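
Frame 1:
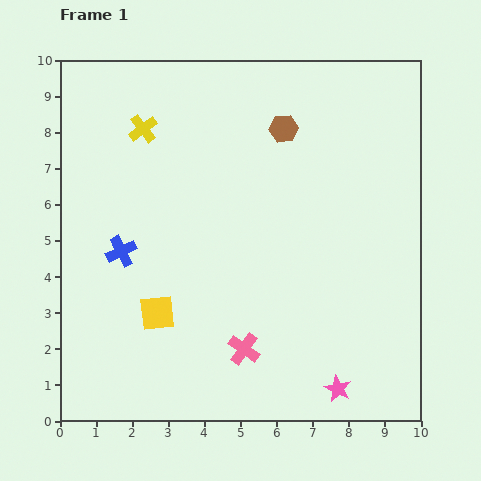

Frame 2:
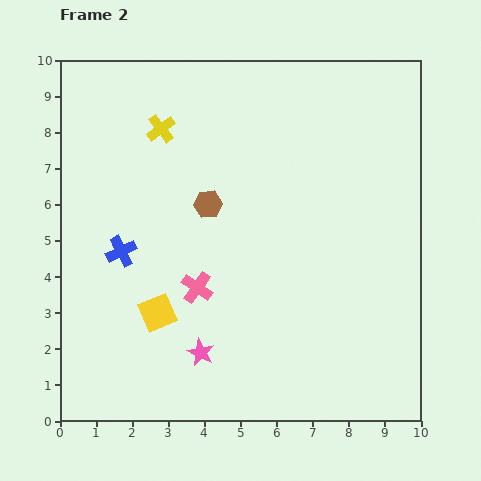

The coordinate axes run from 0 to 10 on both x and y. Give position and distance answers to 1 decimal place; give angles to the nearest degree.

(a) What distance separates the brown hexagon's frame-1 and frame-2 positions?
3.0

The brown hexagon moved from (6.2, 8.1) to (4.1, 6.0), a distance of √(2.1² + 2.1²) ≈ 3.0.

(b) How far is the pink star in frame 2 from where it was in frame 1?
3.9

The pink star moved from (7.7, 0.9) to (3.9, 1.9), a distance of √(3.8² + 1.0²) ≈ 3.9.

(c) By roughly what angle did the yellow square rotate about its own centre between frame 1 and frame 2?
17° counter-clockwise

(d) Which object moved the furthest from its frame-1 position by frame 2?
the pink star

(moved 3.9; next 3.0)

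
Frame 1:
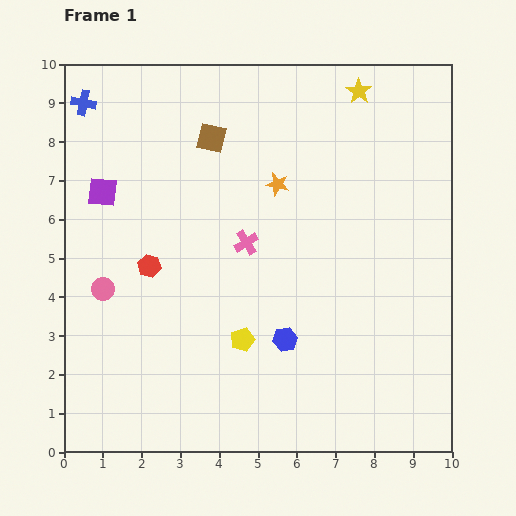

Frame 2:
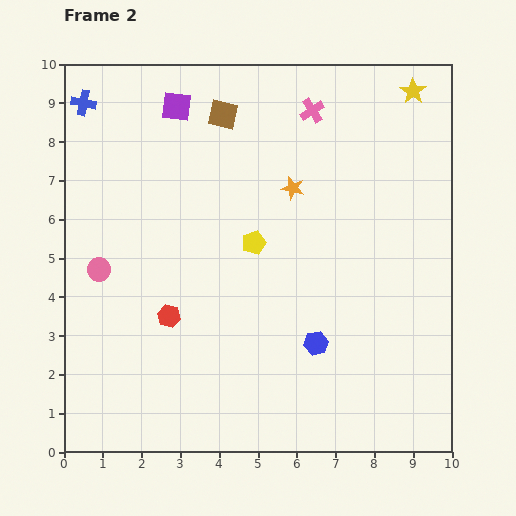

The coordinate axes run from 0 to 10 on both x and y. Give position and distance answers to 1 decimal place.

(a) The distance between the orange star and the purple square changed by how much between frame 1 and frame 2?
-0.8

Distance in frame 1: 4.5. Distance in frame 2: 3.7.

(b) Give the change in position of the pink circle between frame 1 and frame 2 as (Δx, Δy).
(-0.1, 0.5)

The pink circle was at (1.0, 4.2) in frame 1 and (0.9, 4.7) in frame 2.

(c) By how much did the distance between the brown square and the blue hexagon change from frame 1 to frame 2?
+0.9

Distance in frame 1: 5.5. Distance in frame 2: 6.4.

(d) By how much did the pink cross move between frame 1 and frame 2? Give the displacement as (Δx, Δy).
(1.7, 3.4)

The pink cross was at (4.7, 5.4) in frame 1 and (6.4, 8.8) in frame 2.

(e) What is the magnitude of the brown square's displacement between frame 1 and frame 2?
0.7

The brown square moved from (3.8, 8.1) to (4.1, 8.7), a distance of √(0.3² + 0.6²) ≈ 0.7.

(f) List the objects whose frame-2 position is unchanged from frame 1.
the blue cross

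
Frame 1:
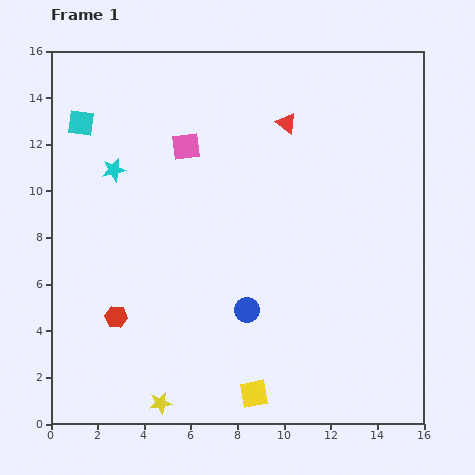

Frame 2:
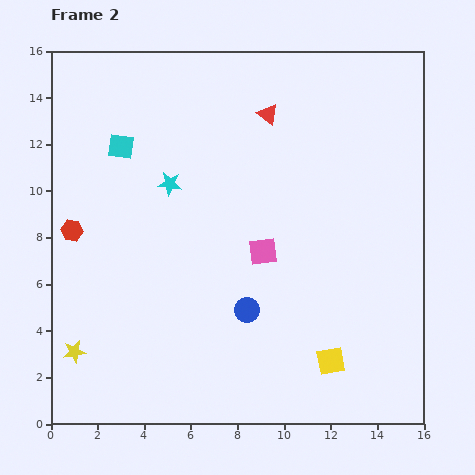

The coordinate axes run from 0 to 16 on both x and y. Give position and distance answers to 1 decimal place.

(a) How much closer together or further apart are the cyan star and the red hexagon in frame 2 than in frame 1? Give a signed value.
-1.6

Distance in frame 1: 6.3. Distance in frame 2: 4.7.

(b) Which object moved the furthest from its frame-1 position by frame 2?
the pink square

(moved 5.6; next 4.3)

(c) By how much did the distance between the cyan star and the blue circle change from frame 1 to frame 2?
-2.0

Distance in frame 1: 8.3. Distance in frame 2: 6.3.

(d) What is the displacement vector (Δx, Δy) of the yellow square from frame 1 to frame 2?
(3.3, 1.4)

The yellow square was at (8.7, 1.3) in frame 1 and (12.0, 2.7) in frame 2.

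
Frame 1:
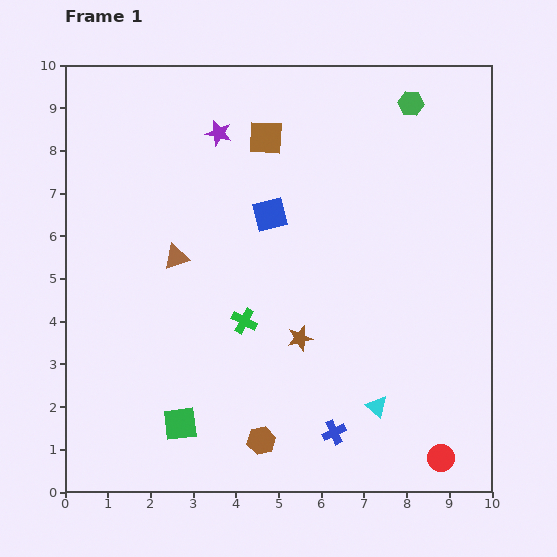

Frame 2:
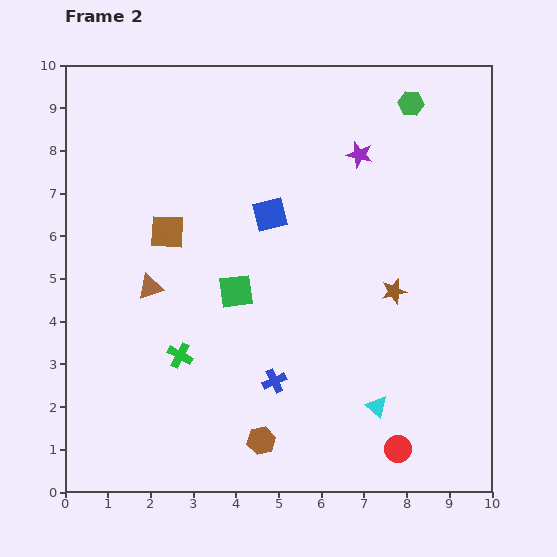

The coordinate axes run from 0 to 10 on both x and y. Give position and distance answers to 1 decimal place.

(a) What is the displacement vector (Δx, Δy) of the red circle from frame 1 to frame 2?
(-1.0, 0.2)

The red circle was at (8.8, 0.8) in frame 1 and (7.8, 1.0) in frame 2.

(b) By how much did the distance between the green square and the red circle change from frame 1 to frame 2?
-0.9

Distance in frame 1: 6.2. Distance in frame 2: 5.3.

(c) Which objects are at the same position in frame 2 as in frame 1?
the cyan triangle, the brown hexagon, the blue square, the green hexagon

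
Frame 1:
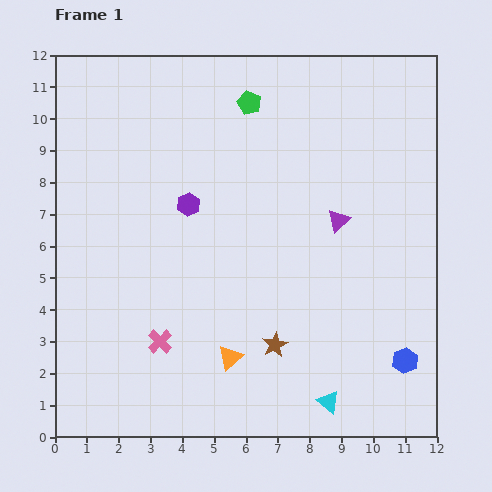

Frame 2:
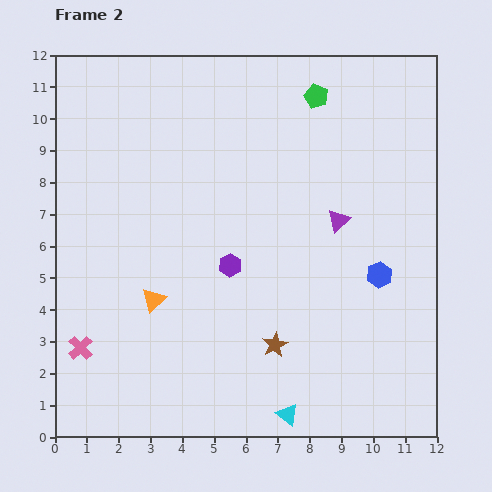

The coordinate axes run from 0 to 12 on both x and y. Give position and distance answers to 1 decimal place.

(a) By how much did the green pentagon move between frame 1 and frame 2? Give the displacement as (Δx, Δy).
(2.1, 0.2)

The green pentagon was at (6.1, 10.5) in frame 1 and (8.2, 10.7) in frame 2.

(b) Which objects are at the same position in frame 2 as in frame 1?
the brown star, the purple triangle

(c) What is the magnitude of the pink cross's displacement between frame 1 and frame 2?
2.5

The pink cross moved from (3.3, 3.0) to (0.8, 2.8), a distance of √(2.5² + 0.2²) ≈ 2.5.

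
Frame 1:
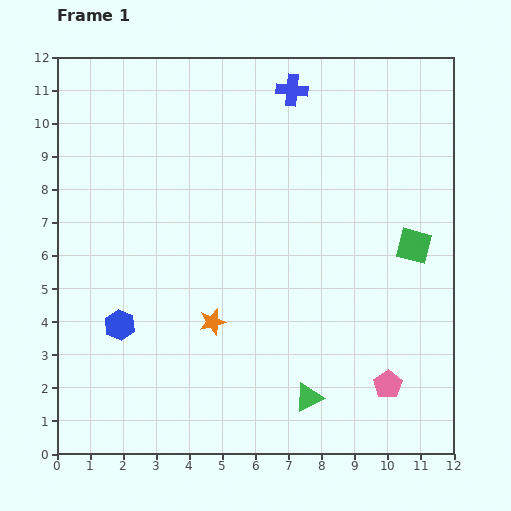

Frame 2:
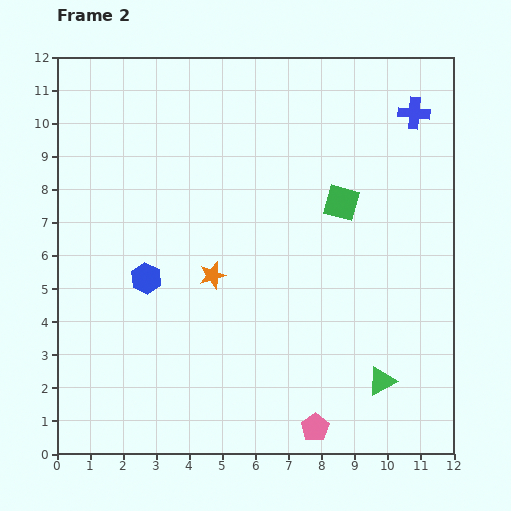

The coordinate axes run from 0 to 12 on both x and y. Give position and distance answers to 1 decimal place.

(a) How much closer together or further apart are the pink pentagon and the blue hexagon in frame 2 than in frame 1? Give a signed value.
-1.5

Distance in frame 1: 8.3. Distance in frame 2: 6.8.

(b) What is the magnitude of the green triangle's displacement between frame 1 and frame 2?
2.3

The green triangle moved from (7.6, 1.7) to (9.8, 2.2), a distance of √(2.2² + 0.5²) ≈ 2.3.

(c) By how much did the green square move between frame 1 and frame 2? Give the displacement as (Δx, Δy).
(-2.2, 1.3)

The green square was at (10.8, 6.3) in frame 1 and (8.6, 7.6) in frame 2.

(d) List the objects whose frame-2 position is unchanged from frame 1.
none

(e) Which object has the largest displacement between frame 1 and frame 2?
the blue cross

(moved 3.8; next 2.6)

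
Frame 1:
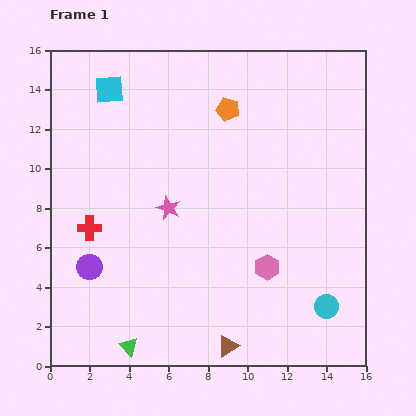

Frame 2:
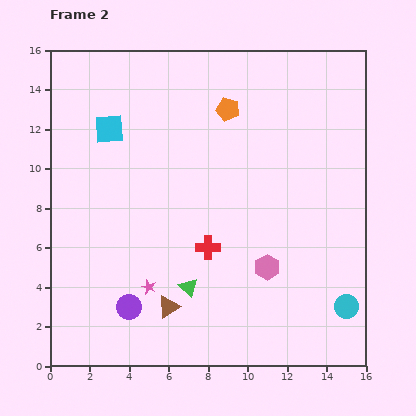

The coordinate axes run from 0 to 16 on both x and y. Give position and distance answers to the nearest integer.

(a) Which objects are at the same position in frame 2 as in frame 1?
the pink hexagon, the orange pentagon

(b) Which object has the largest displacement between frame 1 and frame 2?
the red cross

(moved 6; next 4)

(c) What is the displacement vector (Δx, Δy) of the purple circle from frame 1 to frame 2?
(2, -2)

The purple circle was at (2, 5) in frame 1 and (4, 3) in frame 2.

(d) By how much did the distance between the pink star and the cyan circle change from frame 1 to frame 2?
+1

Distance in frame 1: 9. Distance in frame 2: 10.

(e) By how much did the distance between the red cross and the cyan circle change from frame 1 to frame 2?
-5

Distance in frame 1: 13. Distance in frame 2: 8.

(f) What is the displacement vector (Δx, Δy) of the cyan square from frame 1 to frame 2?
(0, -2)

The cyan square was at (3, 14) in frame 1 and (3, 12) in frame 2.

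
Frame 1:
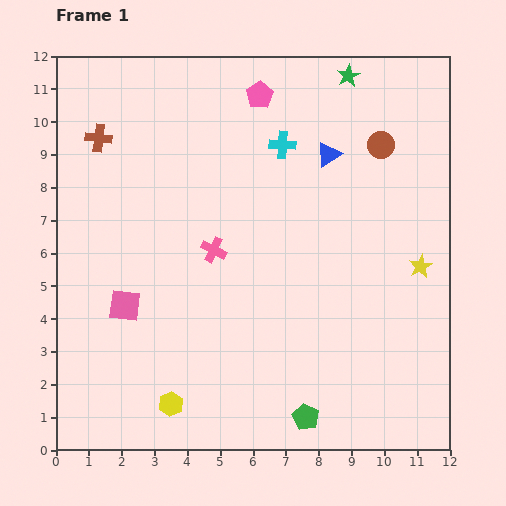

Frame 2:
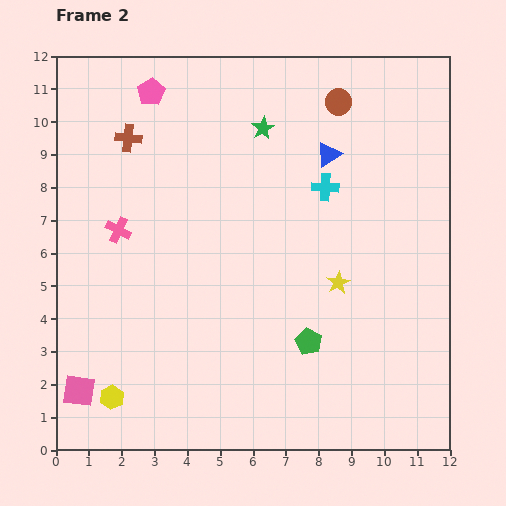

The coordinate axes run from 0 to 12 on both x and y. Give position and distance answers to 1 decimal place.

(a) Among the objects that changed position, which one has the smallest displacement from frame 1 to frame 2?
the brown cross

(moved 0.9)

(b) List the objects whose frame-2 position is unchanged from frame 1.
the blue triangle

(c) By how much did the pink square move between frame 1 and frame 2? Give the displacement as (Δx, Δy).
(-1.4, -2.6)

The pink square was at (2.1, 4.4) in frame 1 and (0.7, 1.8) in frame 2.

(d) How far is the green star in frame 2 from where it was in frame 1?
3.1

The green star moved from (8.9, 11.4) to (6.3, 9.8), a distance of √(2.6² + 1.6²) ≈ 3.1.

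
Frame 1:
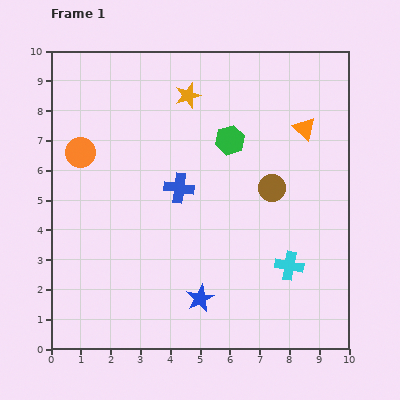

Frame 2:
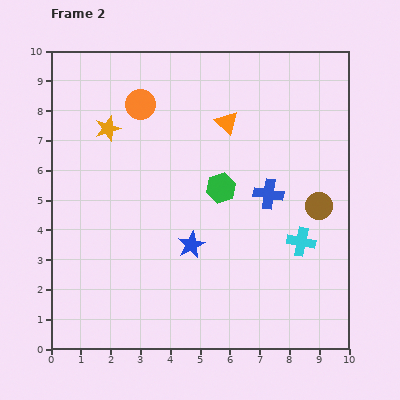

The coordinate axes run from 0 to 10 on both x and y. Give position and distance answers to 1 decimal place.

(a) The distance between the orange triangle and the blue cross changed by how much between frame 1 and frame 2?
-1.9

Distance in frame 1: 4.7. Distance in frame 2: 2.8.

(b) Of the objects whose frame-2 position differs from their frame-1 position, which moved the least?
the cyan cross

(moved 0.9)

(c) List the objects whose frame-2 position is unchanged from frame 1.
none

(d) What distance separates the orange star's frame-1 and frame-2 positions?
2.9

The orange star moved from (4.6, 8.5) to (1.9, 7.4), a distance of √(2.7² + 1.1²) ≈ 2.9.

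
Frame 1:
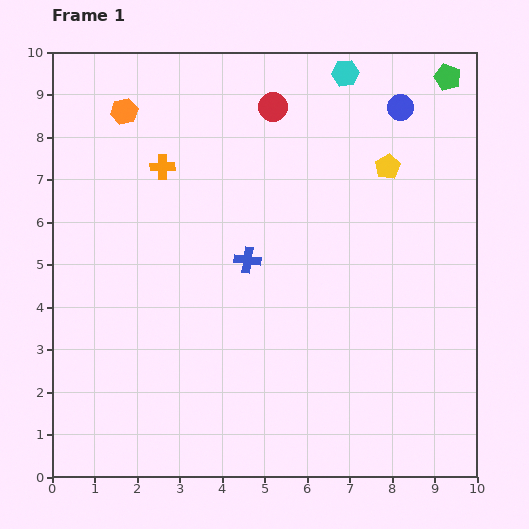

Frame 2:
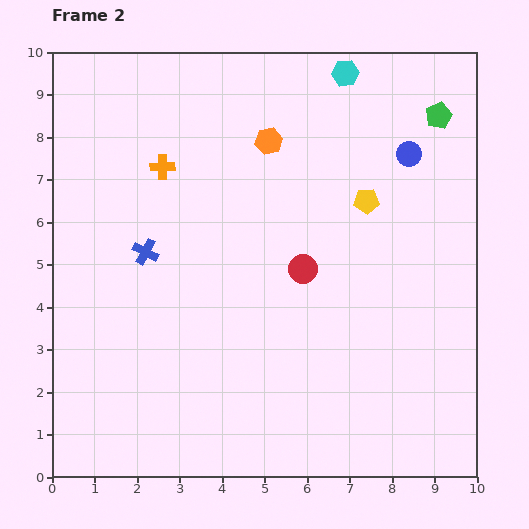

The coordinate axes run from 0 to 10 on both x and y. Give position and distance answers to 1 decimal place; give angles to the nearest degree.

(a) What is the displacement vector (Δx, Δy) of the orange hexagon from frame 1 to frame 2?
(3.4, -0.7)

The orange hexagon was at (1.7, 8.6) in frame 1 and (5.1, 7.9) in frame 2.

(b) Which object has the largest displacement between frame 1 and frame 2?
the red circle

(moved 3.9; next 3.5)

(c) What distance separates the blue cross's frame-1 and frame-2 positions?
2.4

The blue cross moved from (4.6, 5.1) to (2.2, 5.3), a distance of √(2.4² + 0.2²) ≈ 2.4.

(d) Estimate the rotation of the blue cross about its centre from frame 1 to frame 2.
20° clockwise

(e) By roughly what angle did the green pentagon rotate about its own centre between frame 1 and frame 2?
28° clockwise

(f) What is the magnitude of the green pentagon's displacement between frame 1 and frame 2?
0.9

The green pentagon moved from (9.3, 9.4) to (9.1, 8.5), a distance of √(0.2² + 0.9²) ≈ 0.9.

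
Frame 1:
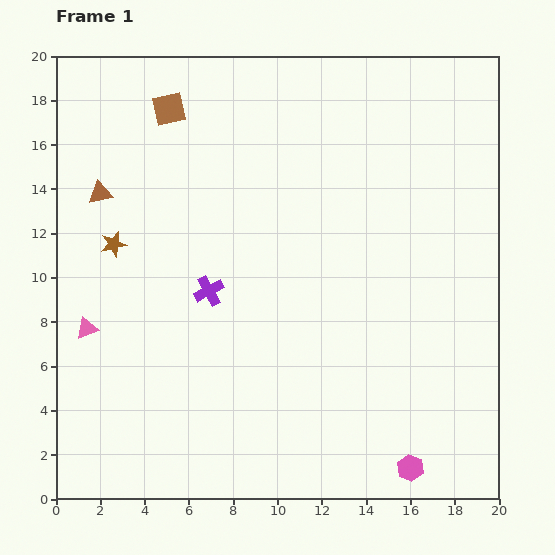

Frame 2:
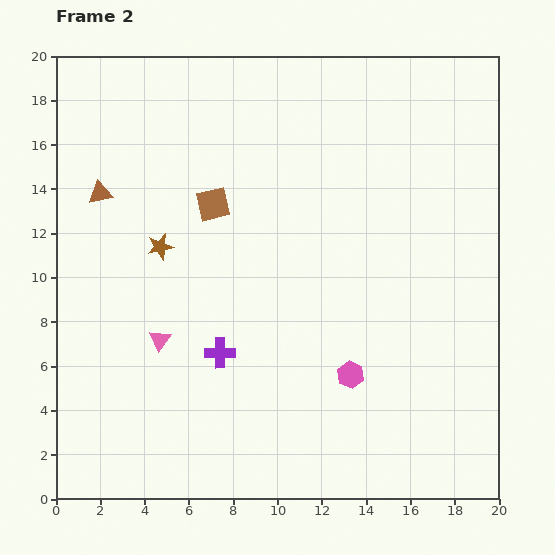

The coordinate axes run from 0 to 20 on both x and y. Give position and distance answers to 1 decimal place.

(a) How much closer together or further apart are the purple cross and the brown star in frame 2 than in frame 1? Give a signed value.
+0.7

Distance in frame 1: 4.8. Distance in frame 2: 5.5.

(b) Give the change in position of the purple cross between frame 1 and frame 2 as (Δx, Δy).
(0.5, -2.8)

The purple cross was at (6.9, 9.4) in frame 1 and (7.4, 6.6) in frame 2.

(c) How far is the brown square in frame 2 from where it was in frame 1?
4.7

The brown square moved from (5.1, 17.6) to (7.1, 13.3), a distance of √(2.0² + 4.3²) ≈ 4.7.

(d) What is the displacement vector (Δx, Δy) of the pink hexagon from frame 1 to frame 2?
(-2.7, 4.2)

The pink hexagon was at (16.0, 1.4) in frame 1 and (13.3, 5.6) in frame 2.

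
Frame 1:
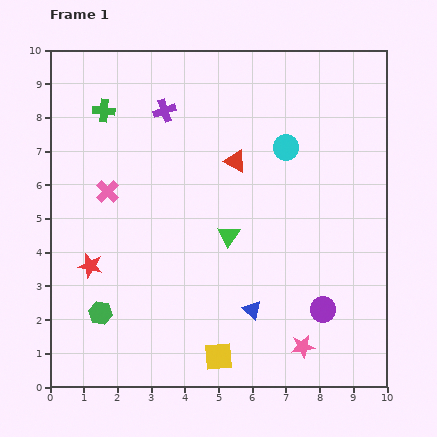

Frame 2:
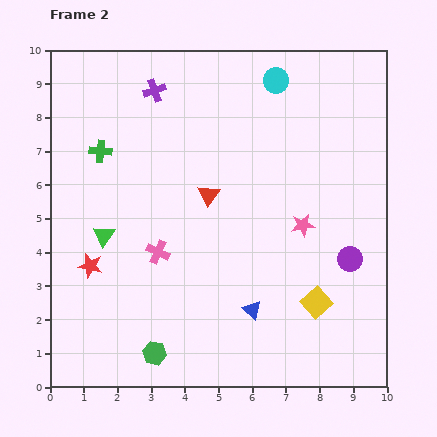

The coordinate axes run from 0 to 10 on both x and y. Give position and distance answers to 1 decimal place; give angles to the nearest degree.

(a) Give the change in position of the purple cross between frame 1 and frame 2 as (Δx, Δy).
(-0.3, 0.6)

The purple cross was at (3.4, 8.2) in frame 1 and (3.1, 8.8) in frame 2.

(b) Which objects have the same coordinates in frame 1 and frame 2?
the red star, the blue triangle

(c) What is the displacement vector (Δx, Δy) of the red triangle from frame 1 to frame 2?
(-0.8, -1.0)

The red triangle was at (5.5, 6.7) in frame 1 and (4.7, 5.7) in frame 2.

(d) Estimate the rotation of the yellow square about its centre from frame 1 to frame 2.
36° counter-clockwise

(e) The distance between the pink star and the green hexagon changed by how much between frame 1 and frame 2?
-0.3

Distance in frame 1: 6.1. Distance in frame 2: 5.8.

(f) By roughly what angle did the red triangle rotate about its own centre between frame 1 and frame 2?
38° clockwise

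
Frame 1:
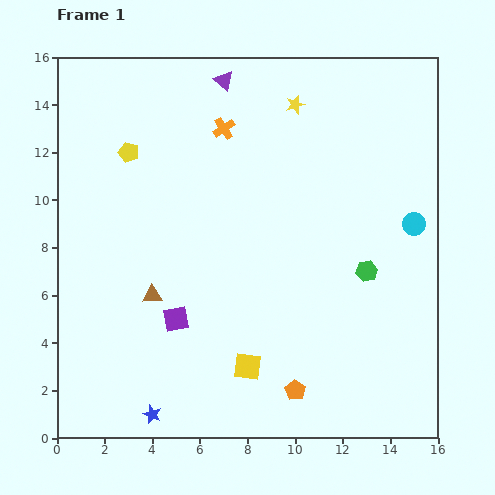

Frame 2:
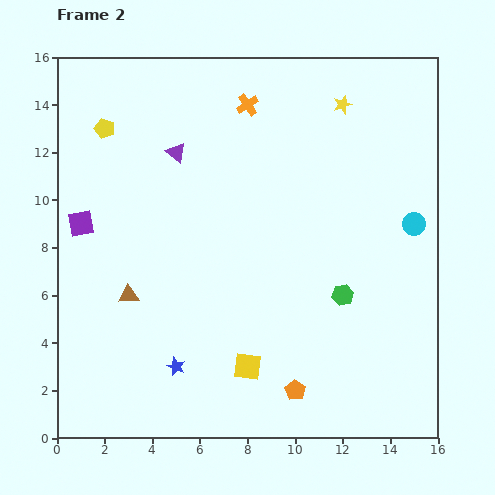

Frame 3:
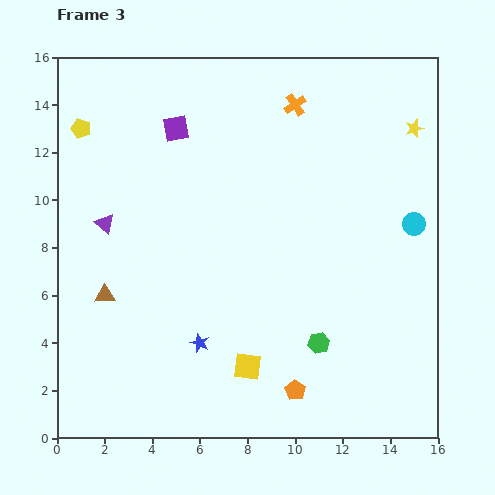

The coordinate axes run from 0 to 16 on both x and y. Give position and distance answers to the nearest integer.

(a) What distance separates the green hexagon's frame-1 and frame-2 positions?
1

The green hexagon moved from (13, 7) to (12, 6), a distance of √(1² + 1²) ≈ 1.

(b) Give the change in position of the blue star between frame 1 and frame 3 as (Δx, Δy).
(2, 3)

The blue star was at (4, 1) in frame 1 and (6, 4) in frame 3.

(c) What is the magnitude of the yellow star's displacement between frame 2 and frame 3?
3

The yellow star moved from (12, 14) to (15, 13), a distance of √(3² + 1²) ≈ 3.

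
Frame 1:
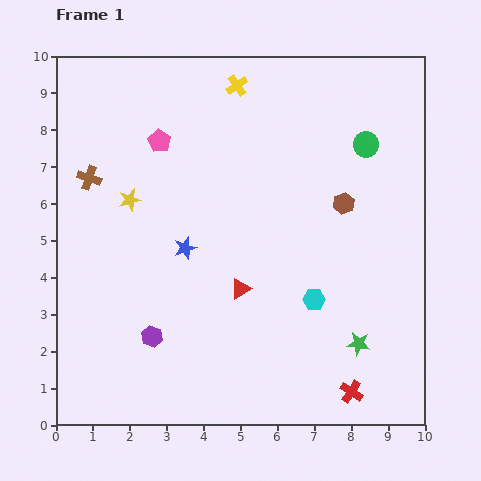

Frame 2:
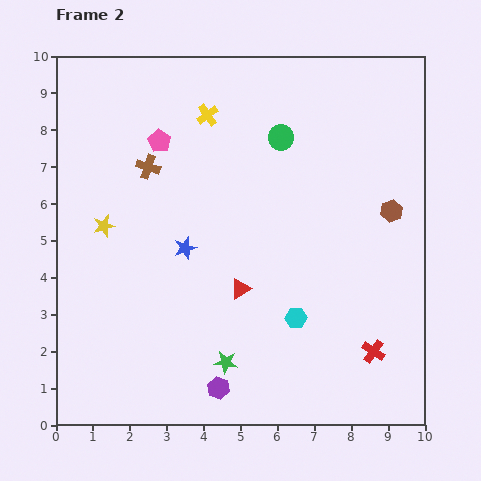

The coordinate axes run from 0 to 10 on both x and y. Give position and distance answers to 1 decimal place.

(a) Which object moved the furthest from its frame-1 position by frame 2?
the green star

(moved 3.6; next 2.3)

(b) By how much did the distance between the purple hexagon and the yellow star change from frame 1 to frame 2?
+1.7

Distance in frame 1: 3.7. Distance in frame 2: 5.4.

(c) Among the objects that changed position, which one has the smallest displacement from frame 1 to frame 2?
the cyan hexagon

(moved 0.7)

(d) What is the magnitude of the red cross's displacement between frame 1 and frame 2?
1.3

The red cross moved from (8.0, 0.9) to (8.6, 2.0), a distance of √(0.6² + 1.1²) ≈ 1.3.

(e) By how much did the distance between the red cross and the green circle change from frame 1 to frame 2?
-0.4

Distance in frame 1: 6.7. Distance in frame 2: 6.3.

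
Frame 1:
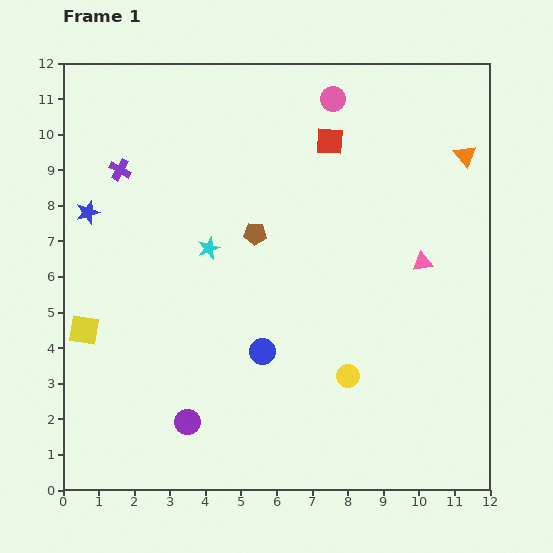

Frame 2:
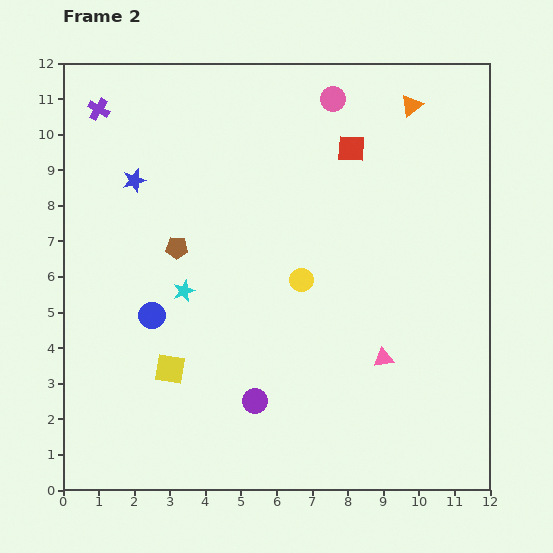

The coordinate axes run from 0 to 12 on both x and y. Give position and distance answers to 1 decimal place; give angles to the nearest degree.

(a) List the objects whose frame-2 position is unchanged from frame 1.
the pink circle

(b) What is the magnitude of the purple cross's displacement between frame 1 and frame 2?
1.8

The purple cross moved from (1.6, 9.0) to (1.0, 10.7), a distance of √(0.6² + 1.7²) ≈ 1.8.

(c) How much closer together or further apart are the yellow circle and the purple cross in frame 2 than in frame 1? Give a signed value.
-1.1

Distance in frame 1: 8.6. Distance in frame 2: 7.5.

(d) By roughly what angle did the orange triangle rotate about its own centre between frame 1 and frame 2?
31° clockwise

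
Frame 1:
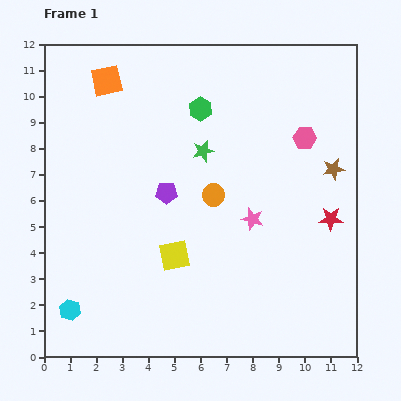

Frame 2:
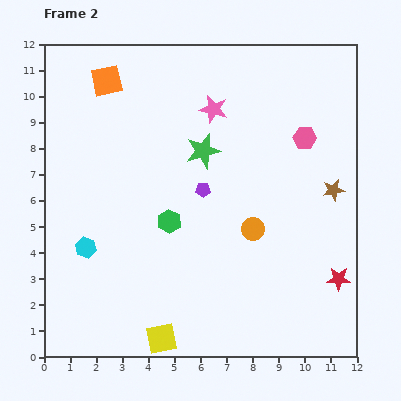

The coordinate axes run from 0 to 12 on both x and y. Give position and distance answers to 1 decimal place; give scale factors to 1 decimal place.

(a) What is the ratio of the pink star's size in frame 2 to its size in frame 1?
1.3×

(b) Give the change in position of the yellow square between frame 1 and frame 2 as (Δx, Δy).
(-0.5, -3.2)

The yellow square was at (5.0, 3.9) in frame 1 and (4.5, 0.7) in frame 2.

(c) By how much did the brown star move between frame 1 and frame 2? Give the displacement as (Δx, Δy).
(0.0, -0.8)

The brown star was at (11.1, 7.2) in frame 1 and (11.1, 6.4) in frame 2.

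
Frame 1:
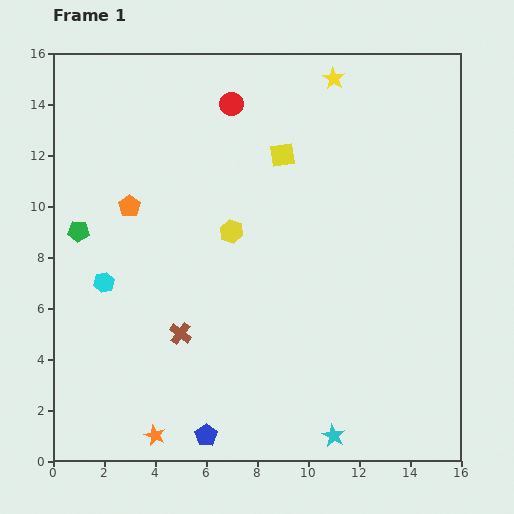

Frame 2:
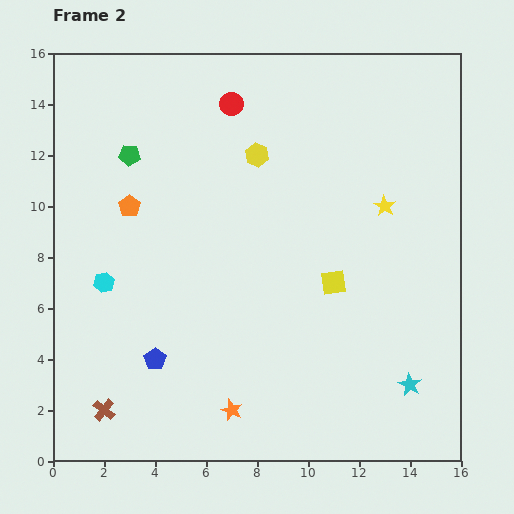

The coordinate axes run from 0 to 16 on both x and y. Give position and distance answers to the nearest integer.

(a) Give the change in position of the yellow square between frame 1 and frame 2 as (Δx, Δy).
(2, -5)

The yellow square was at (9, 12) in frame 1 and (11, 7) in frame 2.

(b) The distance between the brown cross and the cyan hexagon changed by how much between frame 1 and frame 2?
+1

Distance in frame 1: 4. Distance in frame 2: 5.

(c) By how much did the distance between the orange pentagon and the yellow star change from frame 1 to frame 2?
+1

Distance in frame 1: 9. Distance in frame 2: 10.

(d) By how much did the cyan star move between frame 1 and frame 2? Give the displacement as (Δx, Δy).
(3, 2)

The cyan star was at (11, 1) in frame 1 and (14, 3) in frame 2.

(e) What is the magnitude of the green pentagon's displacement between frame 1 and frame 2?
4

The green pentagon moved from (1, 9) to (3, 12), a distance of √(2² + 3²) ≈ 4.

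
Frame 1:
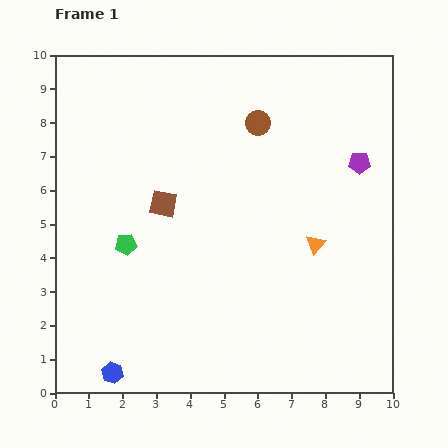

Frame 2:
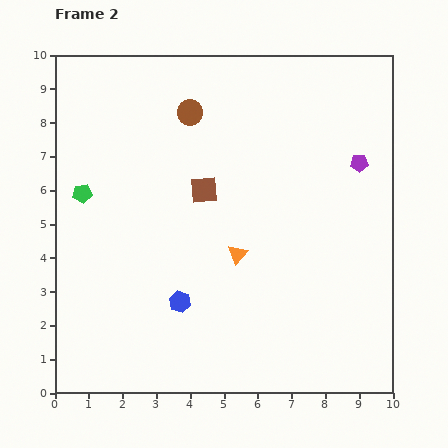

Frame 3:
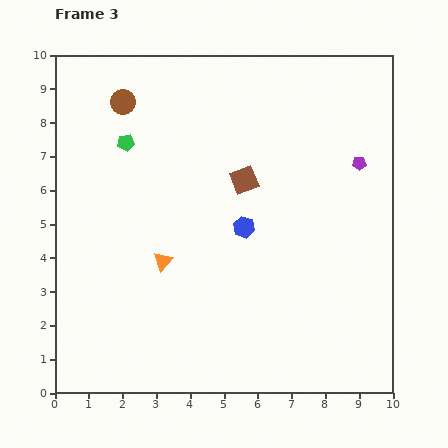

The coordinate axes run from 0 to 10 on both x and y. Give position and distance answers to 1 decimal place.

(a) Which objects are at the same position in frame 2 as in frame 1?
the purple pentagon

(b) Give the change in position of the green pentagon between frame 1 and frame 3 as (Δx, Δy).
(0.0, 3.0)

The green pentagon was at (2.1, 4.4) in frame 1 and (2.1, 7.4) in frame 3.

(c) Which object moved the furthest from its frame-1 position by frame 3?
the blue hexagon

(moved 5.8; next 4.5)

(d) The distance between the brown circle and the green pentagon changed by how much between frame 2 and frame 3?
-2.8

Distance in frame 2: 4.0. Distance in frame 3: 1.2.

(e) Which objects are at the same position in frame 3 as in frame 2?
the purple pentagon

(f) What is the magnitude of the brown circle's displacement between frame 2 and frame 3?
2.0

The brown circle moved from (4.0, 8.3) to (2.0, 8.6), a distance of √(2.0² + 0.3²) ≈ 2.0.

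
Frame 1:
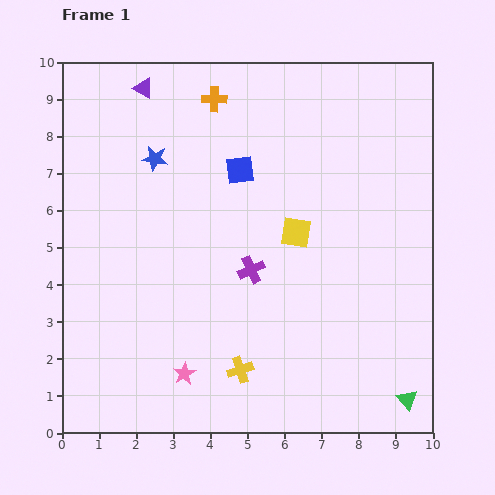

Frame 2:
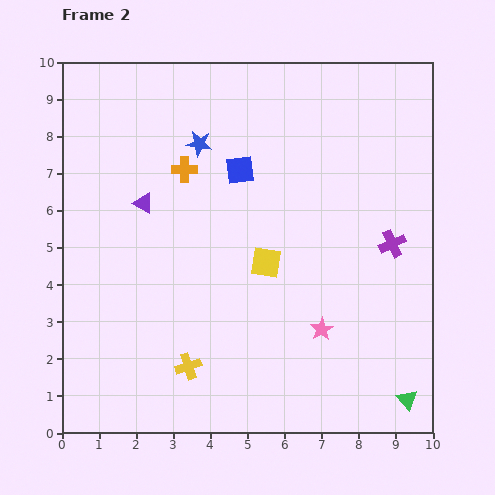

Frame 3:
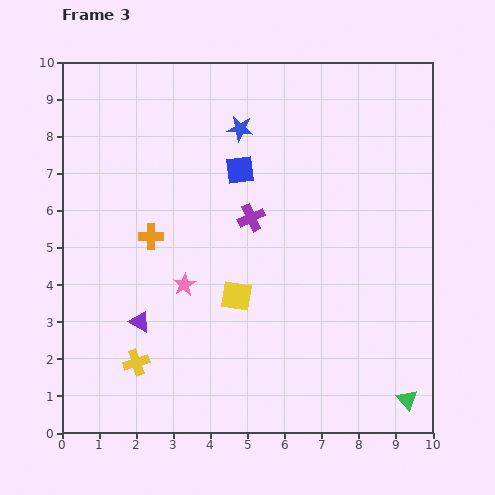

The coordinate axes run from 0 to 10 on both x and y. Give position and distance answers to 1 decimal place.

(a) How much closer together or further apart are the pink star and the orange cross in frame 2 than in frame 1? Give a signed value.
-1.7

Distance in frame 1: 7.4. Distance in frame 2: 5.7.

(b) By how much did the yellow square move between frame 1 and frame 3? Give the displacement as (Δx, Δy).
(-1.6, -1.7)

The yellow square was at (6.3, 5.4) in frame 1 and (4.7, 3.7) in frame 3.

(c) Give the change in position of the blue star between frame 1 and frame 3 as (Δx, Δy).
(2.3, 0.8)

The blue star was at (2.5, 7.4) in frame 1 and (4.8, 8.2) in frame 3.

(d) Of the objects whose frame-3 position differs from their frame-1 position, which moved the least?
the purple cross

(moved 1.4)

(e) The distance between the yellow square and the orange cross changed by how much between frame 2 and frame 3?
-0.5

Distance in frame 2: 3.3. Distance in frame 3: 2.8.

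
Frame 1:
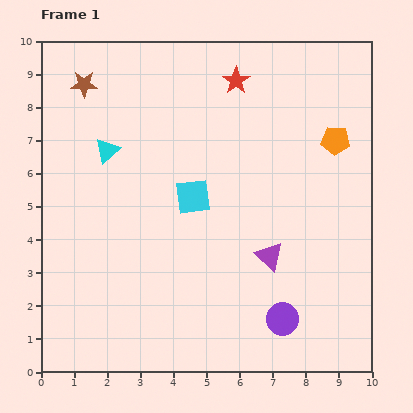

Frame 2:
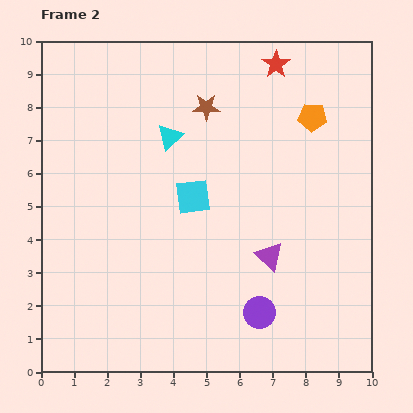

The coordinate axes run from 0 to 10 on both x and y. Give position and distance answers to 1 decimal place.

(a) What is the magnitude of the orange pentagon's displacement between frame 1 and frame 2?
1.0

The orange pentagon moved from (8.9, 7.0) to (8.2, 7.7), a distance of √(0.7² + 0.7²) ≈ 1.0.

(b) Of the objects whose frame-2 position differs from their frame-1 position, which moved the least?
the purple circle

(moved 0.7)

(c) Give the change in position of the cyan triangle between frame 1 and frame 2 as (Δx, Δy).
(1.9, 0.4)

The cyan triangle was at (2.0, 6.7) in frame 1 and (3.9, 7.1) in frame 2.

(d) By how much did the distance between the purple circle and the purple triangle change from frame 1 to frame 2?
-0.2

Distance in frame 1: 1.9. Distance in frame 2: 1.7.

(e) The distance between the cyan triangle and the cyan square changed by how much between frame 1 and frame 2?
-1.1

Distance in frame 1: 3.0. Distance in frame 2: 1.9.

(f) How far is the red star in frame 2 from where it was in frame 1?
1.3

The red star moved from (5.9, 8.8) to (7.1, 9.3), a distance of √(1.2² + 0.5²) ≈ 1.3.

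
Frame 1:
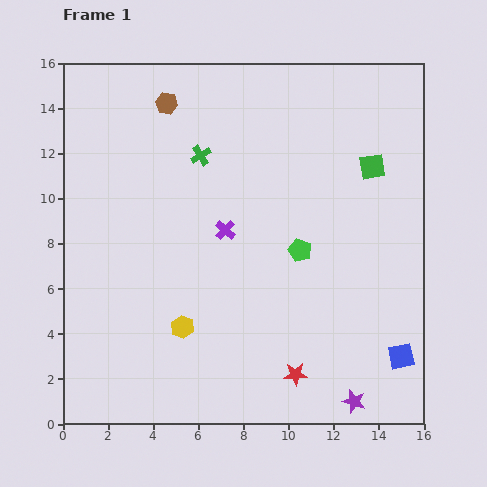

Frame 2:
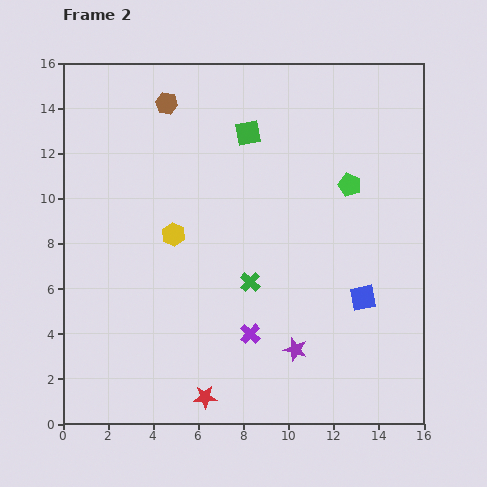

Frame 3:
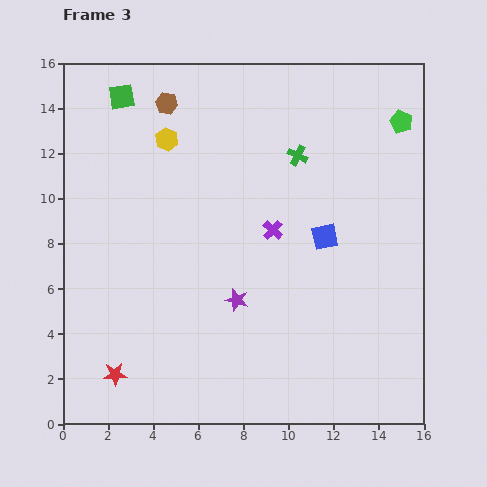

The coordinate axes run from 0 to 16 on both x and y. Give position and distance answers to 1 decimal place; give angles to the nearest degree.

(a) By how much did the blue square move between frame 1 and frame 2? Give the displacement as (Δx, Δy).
(-1.7, 2.6)

The blue square was at (15.0, 3.0) in frame 1 and (13.3, 5.6) in frame 2.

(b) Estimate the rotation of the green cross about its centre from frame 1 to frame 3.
33° counter-clockwise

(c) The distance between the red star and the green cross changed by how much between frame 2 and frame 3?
+7.1

Distance in frame 2: 5.5. Distance in frame 3: 12.6.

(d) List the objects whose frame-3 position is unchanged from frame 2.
the brown hexagon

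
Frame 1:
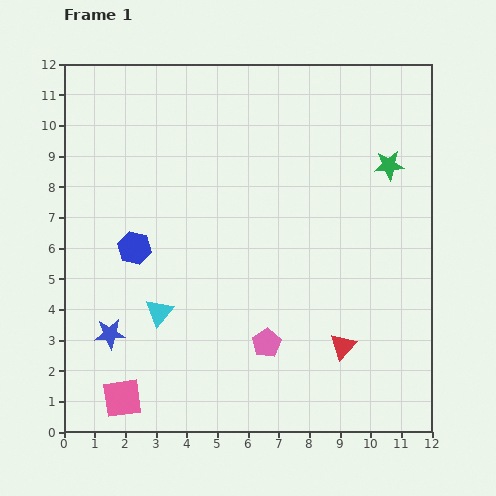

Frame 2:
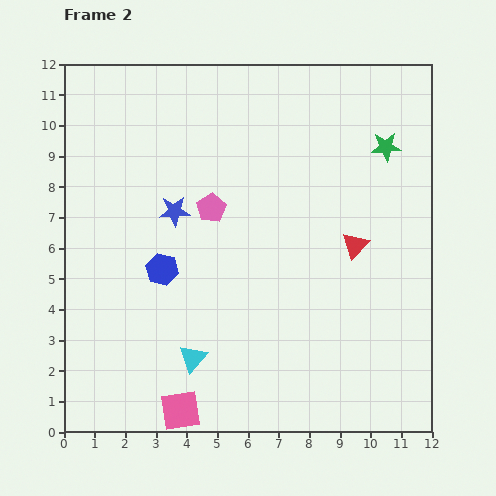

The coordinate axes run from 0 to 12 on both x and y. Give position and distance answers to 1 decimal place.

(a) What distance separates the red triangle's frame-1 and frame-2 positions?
3.3

The red triangle moved from (9.1, 2.8) to (9.5, 6.1), a distance of √(0.4² + 3.3²) ≈ 3.3.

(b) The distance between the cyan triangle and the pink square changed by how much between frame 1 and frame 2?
-1.3

Distance in frame 1: 3.0. Distance in frame 2: 1.7.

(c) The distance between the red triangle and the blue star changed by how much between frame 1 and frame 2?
-1.6

Distance in frame 1: 7.6. Distance in frame 2: 6.0.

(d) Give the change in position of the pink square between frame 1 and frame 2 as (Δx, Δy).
(1.9, -0.4)

The pink square was at (1.9, 1.1) in frame 1 and (3.8, 0.7) in frame 2.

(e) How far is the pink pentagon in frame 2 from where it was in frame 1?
4.8

The pink pentagon moved from (6.6, 2.9) to (4.8, 7.3), a distance of √(1.8² + 4.4²) ≈ 4.8.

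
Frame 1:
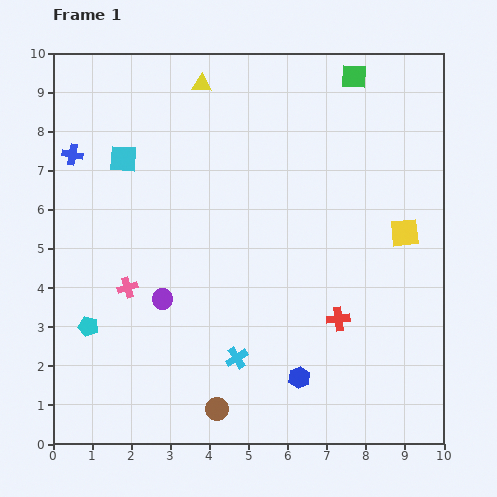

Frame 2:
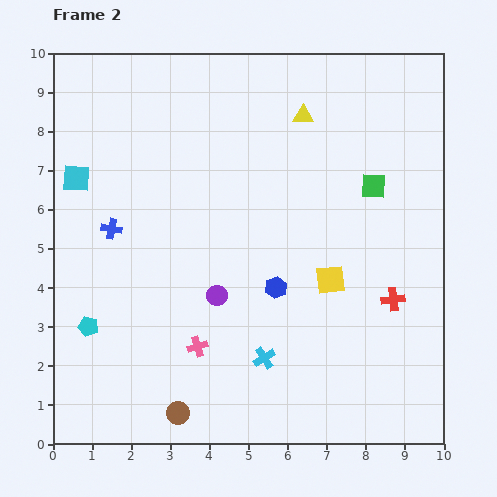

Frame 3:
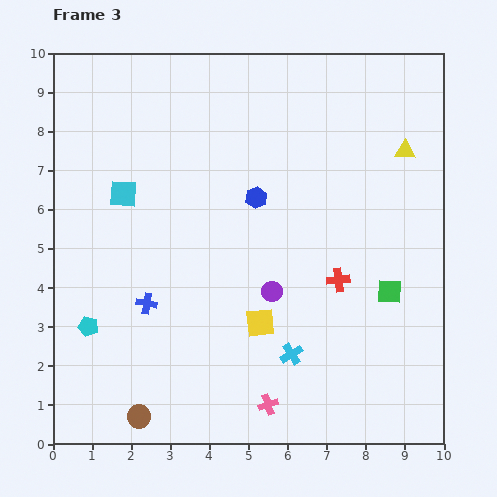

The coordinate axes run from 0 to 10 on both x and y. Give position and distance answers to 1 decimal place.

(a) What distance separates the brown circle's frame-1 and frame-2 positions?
1.0

The brown circle moved from (4.2, 0.9) to (3.2, 0.8), a distance of √(1.0² + 0.1²) ≈ 1.0.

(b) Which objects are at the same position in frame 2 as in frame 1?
the cyan pentagon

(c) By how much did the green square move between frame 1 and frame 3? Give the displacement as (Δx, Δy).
(0.9, -5.5)

The green square was at (7.7, 9.4) in frame 1 and (8.6, 3.9) in frame 3.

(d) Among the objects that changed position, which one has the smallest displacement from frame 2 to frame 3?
the cyan cross

(moved 0.7)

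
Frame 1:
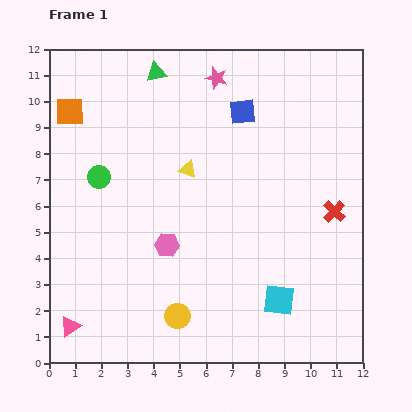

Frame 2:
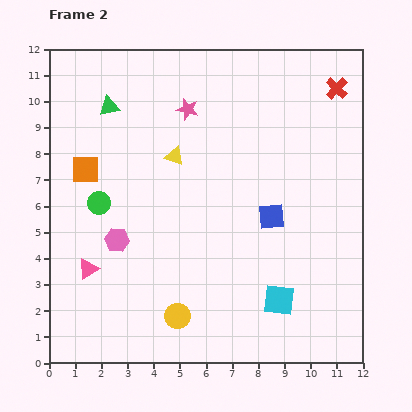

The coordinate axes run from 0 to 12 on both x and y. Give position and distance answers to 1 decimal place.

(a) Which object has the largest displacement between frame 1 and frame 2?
the red cross

(moved 4.7; next 4.1)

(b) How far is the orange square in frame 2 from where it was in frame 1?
2.3

The orange square moved from (0.8, 9.6) to (1.4, 7.4), a distance of √(0.6² + 2.2²) ≈ 2.3.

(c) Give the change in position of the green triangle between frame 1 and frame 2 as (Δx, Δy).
(-1.8, -1.3)

The green triangle was at (4.1, 11.1) in frame 1 and (2.3, 9.8) in frame 2.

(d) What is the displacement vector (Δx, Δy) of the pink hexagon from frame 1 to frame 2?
(-1.9, 0.2)

The pink hexagon was at (4.5, 4.5) in frame 1 and (2.6, 4.7) in frame 2.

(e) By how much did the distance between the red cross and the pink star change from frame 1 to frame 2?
-1.0

Distance in frame 1: 6.8. Distance in frame 2: 5.8.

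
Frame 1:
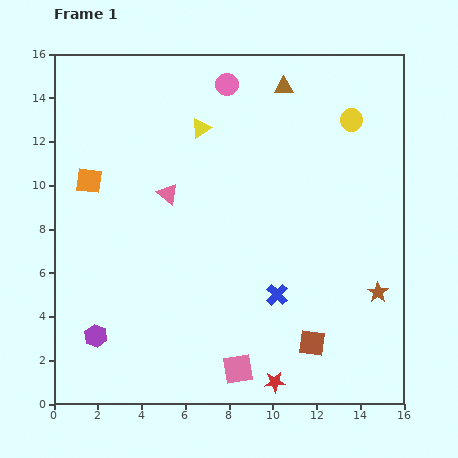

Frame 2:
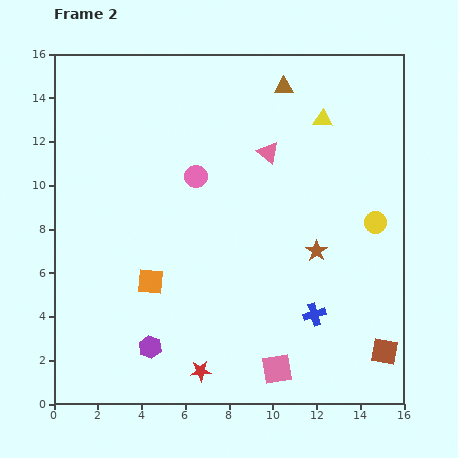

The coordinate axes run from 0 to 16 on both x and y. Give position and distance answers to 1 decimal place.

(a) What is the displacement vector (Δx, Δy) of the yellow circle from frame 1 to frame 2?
(1.1, -4.7)

The yellow circle was at (13.6, 13.0) in frame 1 and (14.7, 8.3) in frame 2.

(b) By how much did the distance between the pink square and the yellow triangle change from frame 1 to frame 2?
+0.5

Distance in frame 1: 11.1. Distance in frame 2: 11.6.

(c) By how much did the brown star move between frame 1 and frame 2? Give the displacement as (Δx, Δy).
(-2.8, 1.9)

The brown star was at (14.8, 5.1) in frame 1 and (12.0, 7.0) in frame 2.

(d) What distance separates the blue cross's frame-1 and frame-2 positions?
1.9

The blue cross moved from (10.2, 5.0) to (11.9, 4.1), a distance of √(1.7² + 0.9²) ≈ 1.9.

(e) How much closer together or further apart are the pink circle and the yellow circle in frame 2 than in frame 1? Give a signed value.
+2.6

Distance in frame 1: 5.9. Distance in frame 2: 8.5.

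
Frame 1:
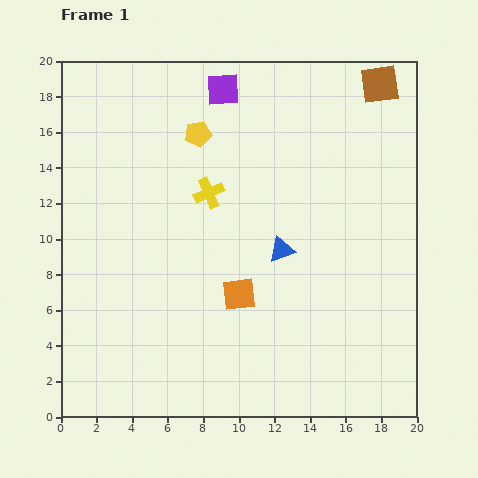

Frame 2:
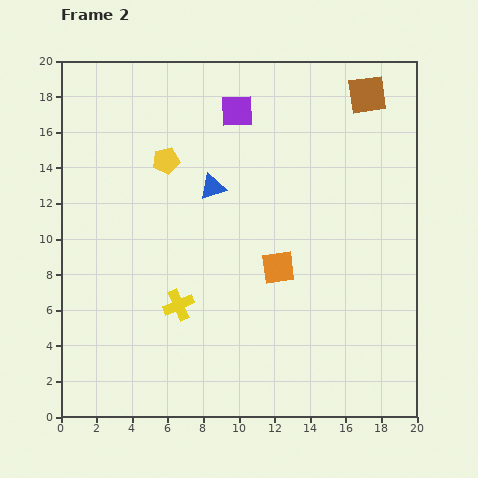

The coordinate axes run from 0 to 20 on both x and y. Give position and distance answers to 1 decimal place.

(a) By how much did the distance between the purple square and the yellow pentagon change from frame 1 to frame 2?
+2.0

Distance in frame 1: 2.9. Distance in frame 2: 4.9.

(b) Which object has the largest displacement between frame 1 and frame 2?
the yellow cross

(moved 6.5; next 5.2)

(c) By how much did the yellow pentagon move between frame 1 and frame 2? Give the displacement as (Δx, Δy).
(-1.8, -1.5)

The yellow pentagon was at (7.7, 15.9) in frame 1 and (5.9, 14.4) in frame 2.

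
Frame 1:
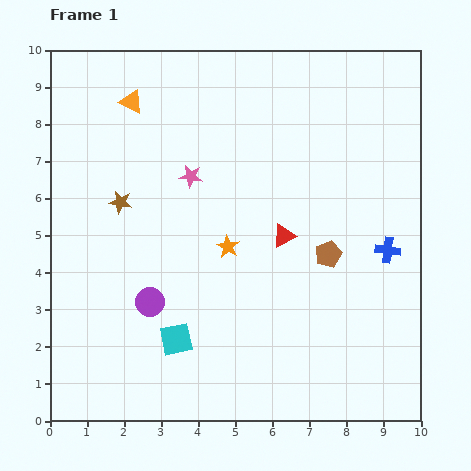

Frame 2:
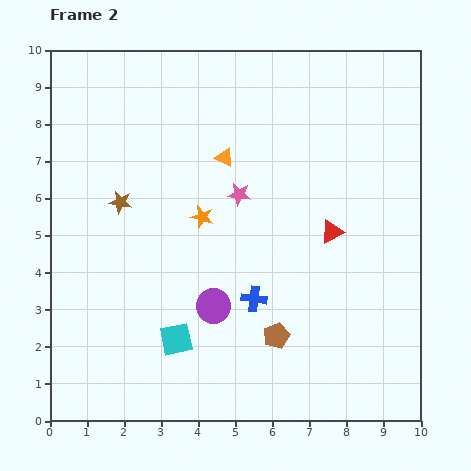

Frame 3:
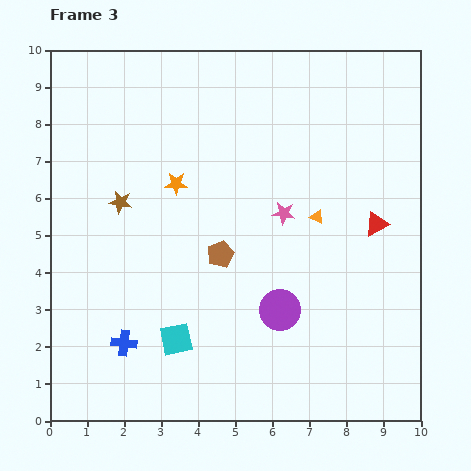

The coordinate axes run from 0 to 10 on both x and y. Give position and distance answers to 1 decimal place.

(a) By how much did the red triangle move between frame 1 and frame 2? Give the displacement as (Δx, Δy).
(1.3, 0.1)

The red triangle was at (6.3, 5.0) in frame 1 and (7.6, 5.1) in frame 2.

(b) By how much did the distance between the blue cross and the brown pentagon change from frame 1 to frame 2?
-0.4

Distance in frame 1: 1.6. Distance in frame 2: 1.2.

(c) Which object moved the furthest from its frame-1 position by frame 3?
the blue cross

(moved 7.5; next 5.9)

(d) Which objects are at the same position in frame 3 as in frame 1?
the brown star, the cyan square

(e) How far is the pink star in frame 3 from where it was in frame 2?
1.3

The pink star moved from (5.1, 6.1) to (6.3, 5.6), a distance of √(1.2² + 0.5²) ≈ 1.3.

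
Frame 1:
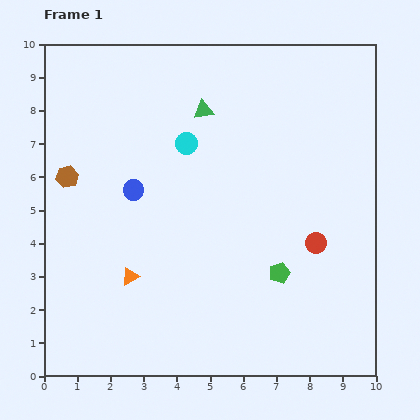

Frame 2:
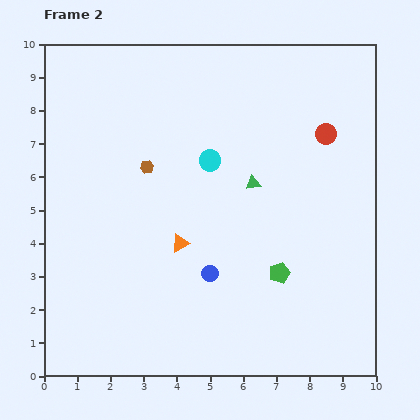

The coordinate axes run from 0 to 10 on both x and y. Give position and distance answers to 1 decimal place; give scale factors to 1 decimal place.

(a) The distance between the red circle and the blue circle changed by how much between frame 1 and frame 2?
-0.2

Distance in frame 1: 5.7. Distance in frame 2: 5.5.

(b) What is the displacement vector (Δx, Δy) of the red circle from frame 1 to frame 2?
(0.3, 3.3)

The red circle was at (8.2, 4.0) in frame 1 and (8.5, 7.3) in frame 2.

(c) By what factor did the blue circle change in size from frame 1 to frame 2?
0.8×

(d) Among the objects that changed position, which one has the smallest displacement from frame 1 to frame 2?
the cyan circle

(moved 0.9)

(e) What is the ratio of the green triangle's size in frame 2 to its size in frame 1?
0.7×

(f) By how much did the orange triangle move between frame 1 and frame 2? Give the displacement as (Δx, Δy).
(1.5, 1.0)

The orange triangle was at (2.6, 3.0) in frame 1 and (4.1, 4.0) in frame 2.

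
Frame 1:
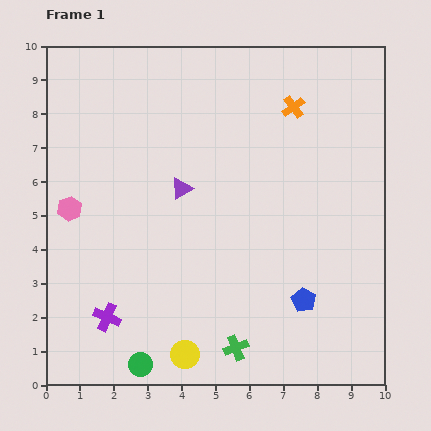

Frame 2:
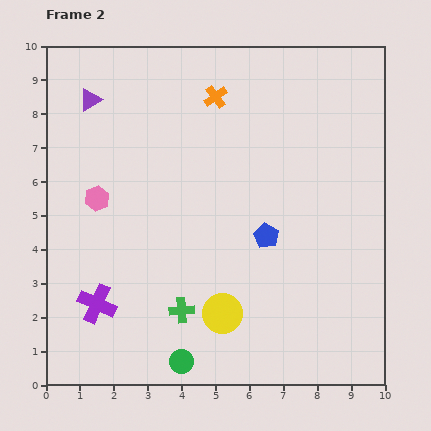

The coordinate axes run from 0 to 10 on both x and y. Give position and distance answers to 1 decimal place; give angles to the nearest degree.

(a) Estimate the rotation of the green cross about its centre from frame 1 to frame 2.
16° clockwise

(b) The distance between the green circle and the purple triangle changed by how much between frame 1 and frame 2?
+2.9

Distance in frame 1: 5.3. Distance in frame 2: 8.2.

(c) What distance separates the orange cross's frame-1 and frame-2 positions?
2.3

The orange cross moved from (7.3, 8.2) to (5.0, 8.5), a distance of √(2.3² + 0.3²) ≈ 2.3.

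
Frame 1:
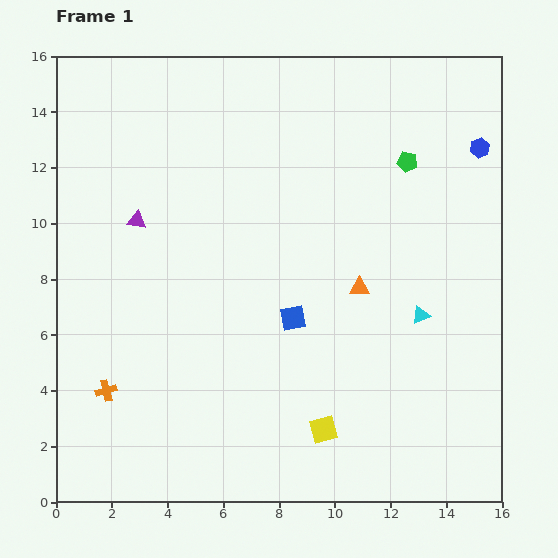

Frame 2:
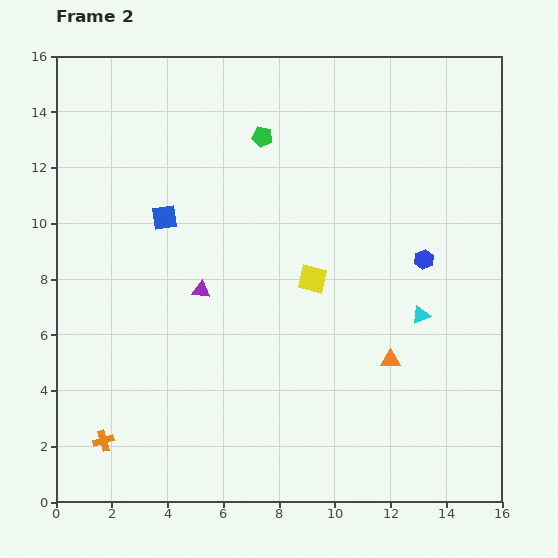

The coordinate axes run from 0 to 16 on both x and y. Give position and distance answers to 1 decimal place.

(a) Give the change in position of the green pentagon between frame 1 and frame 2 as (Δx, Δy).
(-5.2, 0.9)

The green pentagon was at (12.6, 12.2) in frame 1 and (7.4, 13.1) in frame 2.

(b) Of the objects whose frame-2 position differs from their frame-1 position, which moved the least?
the orange cross

(moved 1.8)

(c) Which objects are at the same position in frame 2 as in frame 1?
the cyan triangle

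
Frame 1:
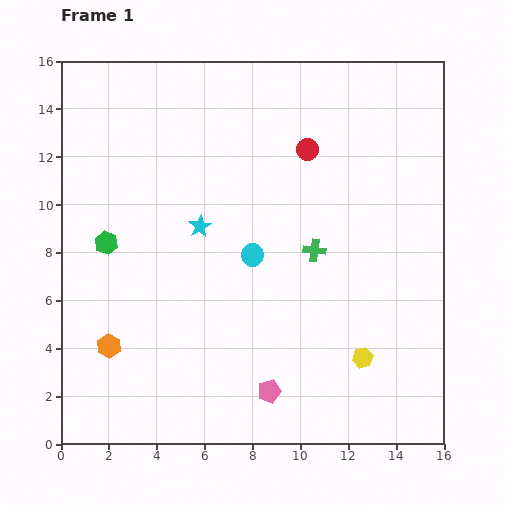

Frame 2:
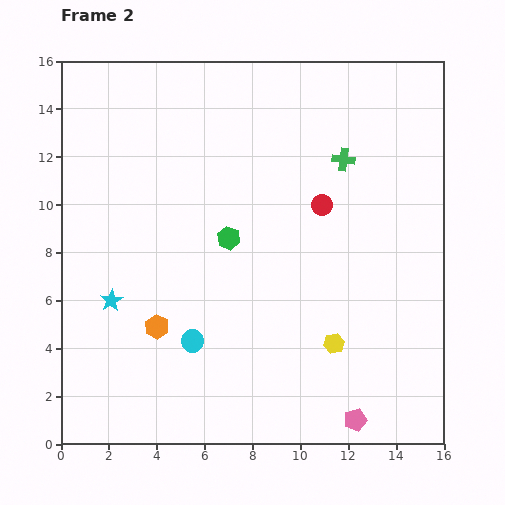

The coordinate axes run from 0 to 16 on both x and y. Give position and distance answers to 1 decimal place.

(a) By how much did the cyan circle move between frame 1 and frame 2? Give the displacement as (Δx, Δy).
(-2.5, -3.6)

The cyan circle was at (8.0, 7.9) in frame 1 and (5.5, 4.3) in frame 2.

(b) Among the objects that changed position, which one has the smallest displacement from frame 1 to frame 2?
the yellow hexagon

(moved 1.3)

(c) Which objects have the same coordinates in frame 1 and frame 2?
none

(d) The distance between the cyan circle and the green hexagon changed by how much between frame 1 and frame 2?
-1.5

Distance in frame 1: 6.1. Distance in frame 2: 4.6.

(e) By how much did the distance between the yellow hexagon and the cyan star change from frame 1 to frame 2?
+0.8

Distance in frame 1: 8.7. Distance in frame 2: 9.5.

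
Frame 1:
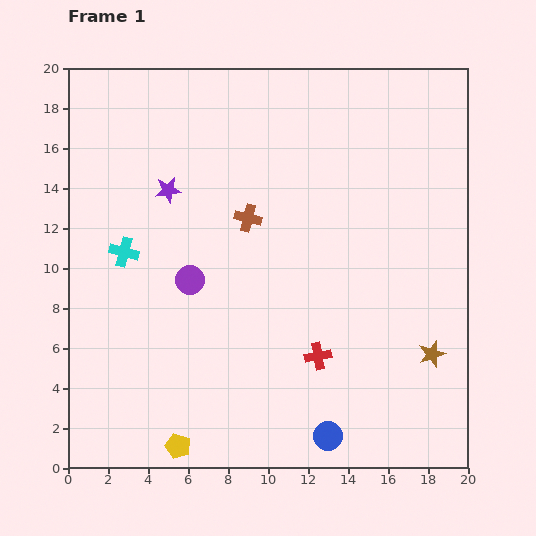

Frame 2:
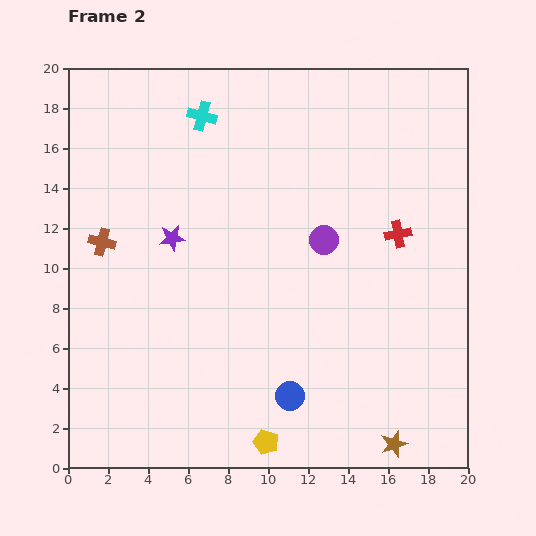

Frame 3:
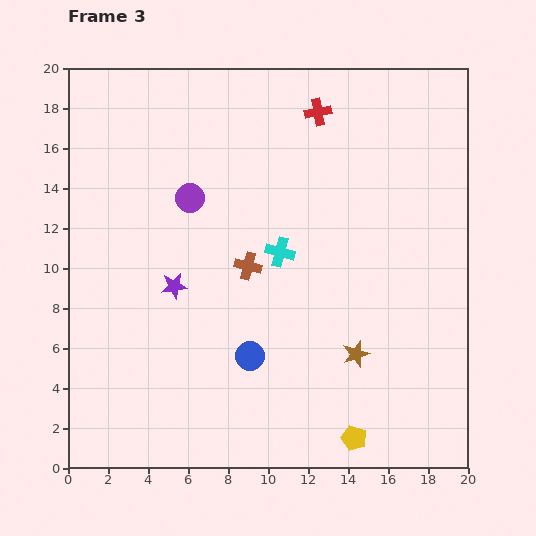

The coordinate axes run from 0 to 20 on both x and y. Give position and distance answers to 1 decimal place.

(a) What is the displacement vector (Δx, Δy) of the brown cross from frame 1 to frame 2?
(-7.3, -1.2)

The brown cross was at (9.0, 12.5) in frame 1 and (1.7, 11.3) in frame 2.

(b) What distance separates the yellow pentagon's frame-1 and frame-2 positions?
4.4

The yellow pentagon moved from (5.5, 1.1) to (9.9, 1.3), a distance of √(4.4² + 0.2²) ≈ 4.4.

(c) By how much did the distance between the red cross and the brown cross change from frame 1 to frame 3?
+0.8

Distance in frame 1: 7.7. Distance in frame 3: 8.5.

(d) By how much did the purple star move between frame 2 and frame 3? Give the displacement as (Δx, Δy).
(0.1, -2.4)

The purple star was at (5.2, 11.5) in frame 2 and (5.3, 9.1) in frame 3.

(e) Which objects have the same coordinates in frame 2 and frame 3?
none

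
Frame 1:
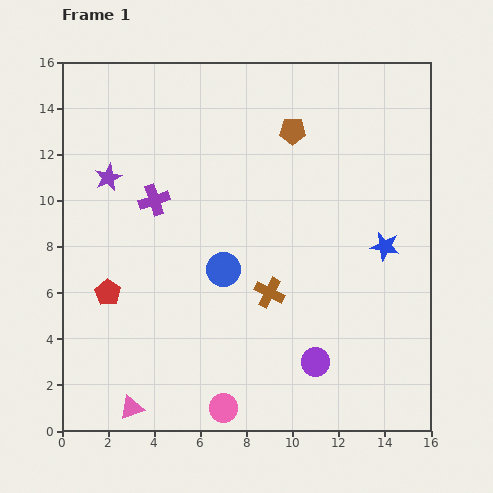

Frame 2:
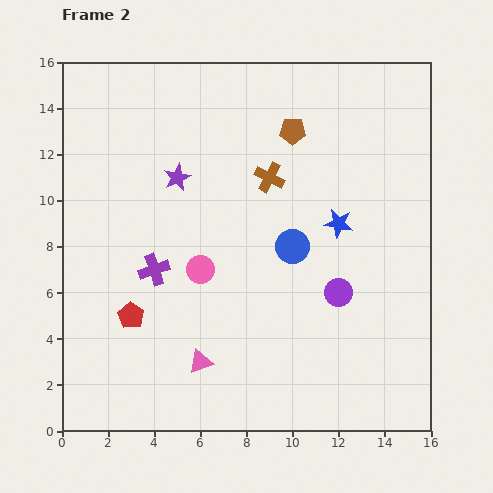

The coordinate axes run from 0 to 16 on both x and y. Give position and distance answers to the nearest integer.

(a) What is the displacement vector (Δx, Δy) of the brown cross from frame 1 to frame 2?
(0, 5)

The brown cross was at (9, 6) in frame 1 and (9, 11) in frame 2.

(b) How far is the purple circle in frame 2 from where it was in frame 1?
3

The purple circle moved from (11, 3) to (12, 6), a distance of √(1² + 3²) ≈ 3.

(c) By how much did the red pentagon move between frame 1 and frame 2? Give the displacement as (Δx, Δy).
(1, -1)

The red pentagon was at (2, 6) in frame 1 and (3, 5) in frame 2.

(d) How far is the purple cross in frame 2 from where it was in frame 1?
3

The purple cross moved from (4, 10) to (4, 7), a distance of √(0² + 3²) ≈ 3.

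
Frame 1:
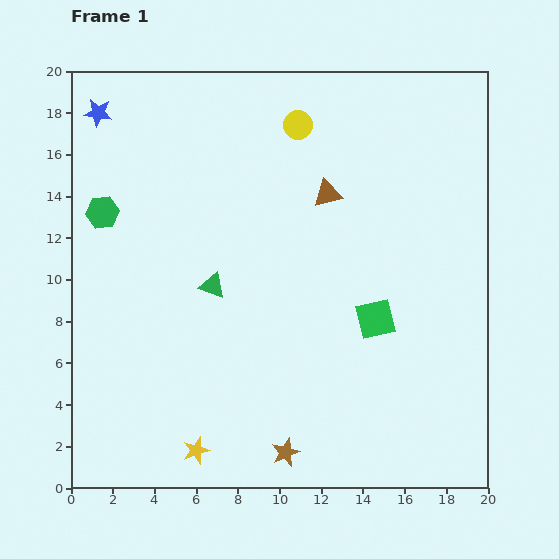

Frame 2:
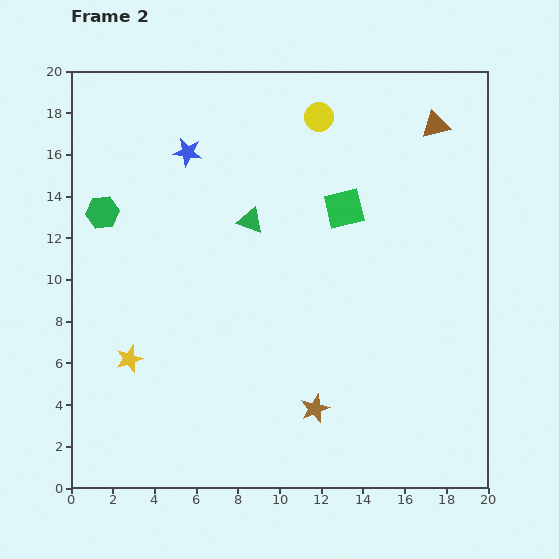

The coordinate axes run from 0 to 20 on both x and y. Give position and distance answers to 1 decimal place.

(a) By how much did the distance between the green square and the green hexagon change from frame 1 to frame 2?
-2.5

Distance in frame 1: 14.1. Distance in frame 2: 11.6.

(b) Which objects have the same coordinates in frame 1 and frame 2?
the green hexagon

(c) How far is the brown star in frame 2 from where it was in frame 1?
2.5

The brown star moved from (10.3, 1.7) to (11.7, 3.8), a distance of √(1.4² + 2.1²) ≈ 2.5.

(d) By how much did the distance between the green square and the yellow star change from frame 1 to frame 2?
+1.9

Distance in frame 1: 10.7. Distance in frame 2: 12.6.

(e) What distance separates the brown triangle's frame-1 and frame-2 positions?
6.2

The brown triangle moved from (12.3, 14.1) to (17.5, 17.4), a distance of √(5.2² + 3.3²) ≈ 6.2.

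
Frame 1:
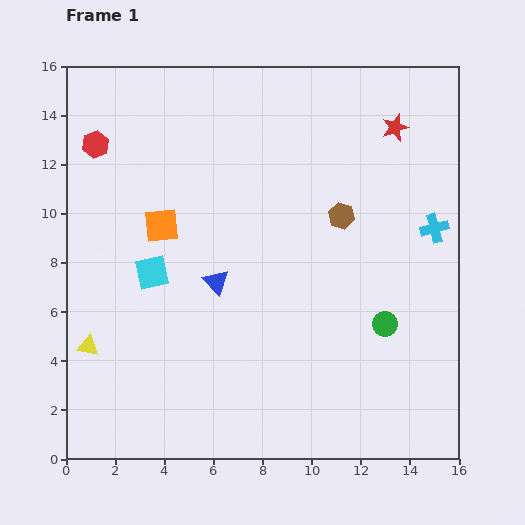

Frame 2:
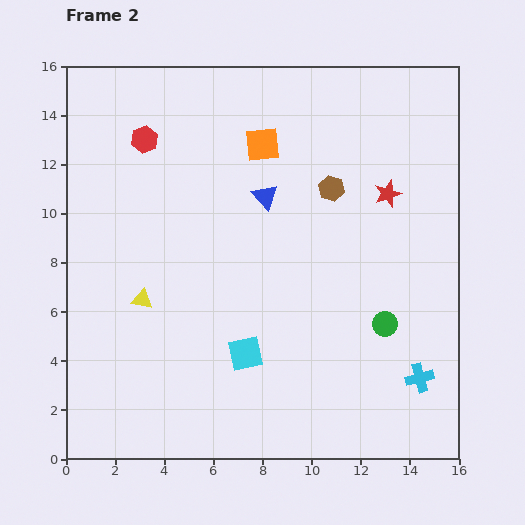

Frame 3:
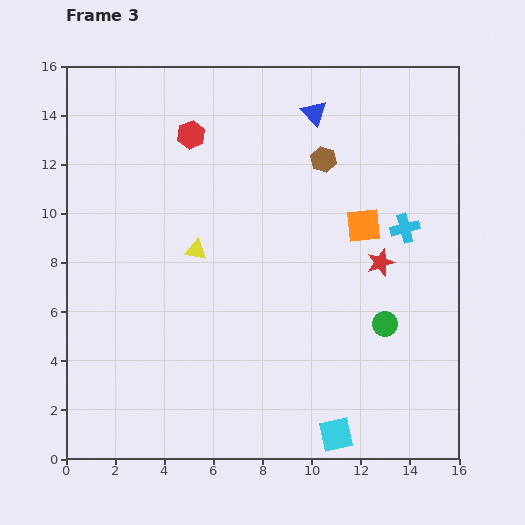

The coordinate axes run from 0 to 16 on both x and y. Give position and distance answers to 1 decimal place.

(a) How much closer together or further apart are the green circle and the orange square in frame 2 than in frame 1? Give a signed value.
-1.1

Distance in frame 1: 9.9. Distance in frame 2: 8.8.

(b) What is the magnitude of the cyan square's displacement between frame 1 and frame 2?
5.0

The cyan square moved from (3.5, 7.6) to (7.3, 4.3), a distance of √(3.8² + 3.3²) ≈ 5.0.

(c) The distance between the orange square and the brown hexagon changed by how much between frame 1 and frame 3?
-4.2

Distance in frame 1: 7.3. Distance in frame 3: 3.1.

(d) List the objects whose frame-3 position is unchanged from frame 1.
the green circle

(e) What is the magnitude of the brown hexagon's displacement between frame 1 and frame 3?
2.4

The brown hexagon moved from (11.2, 9.9) to (10.5, 12.2), a distance of √(0.7² + 2.3²) ≈ 2.4.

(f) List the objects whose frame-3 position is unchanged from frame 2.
the green circle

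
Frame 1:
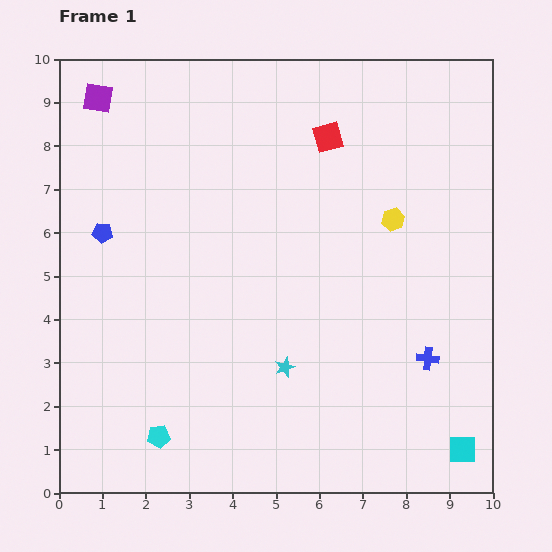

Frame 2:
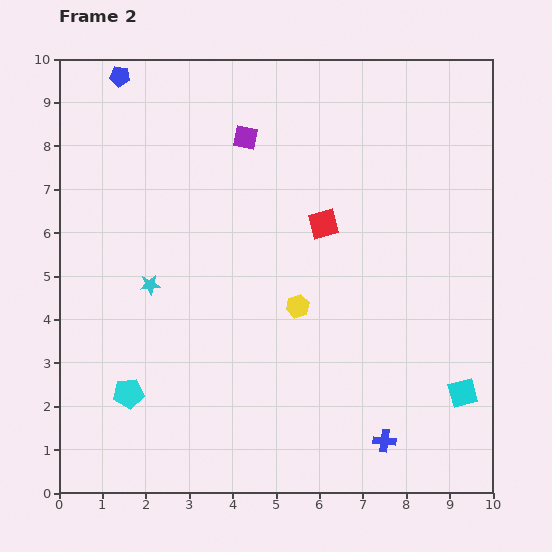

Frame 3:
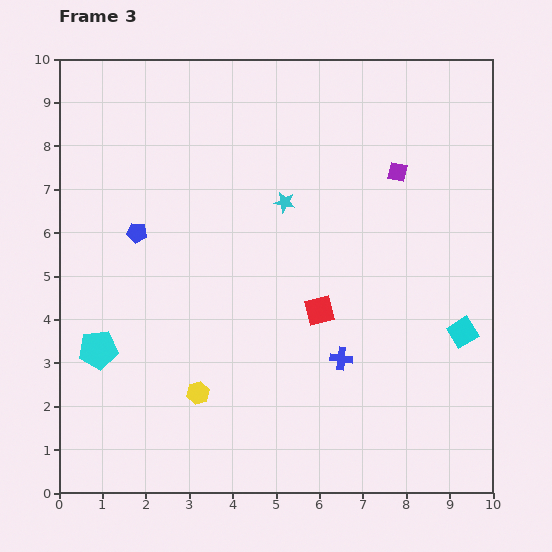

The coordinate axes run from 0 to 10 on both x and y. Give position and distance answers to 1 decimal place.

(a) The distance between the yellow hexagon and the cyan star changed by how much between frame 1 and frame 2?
-0.8

Distance in frame 1: 4.2. Distance in frame 2: 3.4.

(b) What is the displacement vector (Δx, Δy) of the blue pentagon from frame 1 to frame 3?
(0.8, 0.0)

The blue pentagon was at (1.0, 6.0) in frame 1 and (1.8, 6.0) in frame 3.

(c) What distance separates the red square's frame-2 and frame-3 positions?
2.0

The red square moved from (6.1, 6.2) to (6.0, 4.2), a distance of √(0.1² + 2.0²) ≈ 2.0.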